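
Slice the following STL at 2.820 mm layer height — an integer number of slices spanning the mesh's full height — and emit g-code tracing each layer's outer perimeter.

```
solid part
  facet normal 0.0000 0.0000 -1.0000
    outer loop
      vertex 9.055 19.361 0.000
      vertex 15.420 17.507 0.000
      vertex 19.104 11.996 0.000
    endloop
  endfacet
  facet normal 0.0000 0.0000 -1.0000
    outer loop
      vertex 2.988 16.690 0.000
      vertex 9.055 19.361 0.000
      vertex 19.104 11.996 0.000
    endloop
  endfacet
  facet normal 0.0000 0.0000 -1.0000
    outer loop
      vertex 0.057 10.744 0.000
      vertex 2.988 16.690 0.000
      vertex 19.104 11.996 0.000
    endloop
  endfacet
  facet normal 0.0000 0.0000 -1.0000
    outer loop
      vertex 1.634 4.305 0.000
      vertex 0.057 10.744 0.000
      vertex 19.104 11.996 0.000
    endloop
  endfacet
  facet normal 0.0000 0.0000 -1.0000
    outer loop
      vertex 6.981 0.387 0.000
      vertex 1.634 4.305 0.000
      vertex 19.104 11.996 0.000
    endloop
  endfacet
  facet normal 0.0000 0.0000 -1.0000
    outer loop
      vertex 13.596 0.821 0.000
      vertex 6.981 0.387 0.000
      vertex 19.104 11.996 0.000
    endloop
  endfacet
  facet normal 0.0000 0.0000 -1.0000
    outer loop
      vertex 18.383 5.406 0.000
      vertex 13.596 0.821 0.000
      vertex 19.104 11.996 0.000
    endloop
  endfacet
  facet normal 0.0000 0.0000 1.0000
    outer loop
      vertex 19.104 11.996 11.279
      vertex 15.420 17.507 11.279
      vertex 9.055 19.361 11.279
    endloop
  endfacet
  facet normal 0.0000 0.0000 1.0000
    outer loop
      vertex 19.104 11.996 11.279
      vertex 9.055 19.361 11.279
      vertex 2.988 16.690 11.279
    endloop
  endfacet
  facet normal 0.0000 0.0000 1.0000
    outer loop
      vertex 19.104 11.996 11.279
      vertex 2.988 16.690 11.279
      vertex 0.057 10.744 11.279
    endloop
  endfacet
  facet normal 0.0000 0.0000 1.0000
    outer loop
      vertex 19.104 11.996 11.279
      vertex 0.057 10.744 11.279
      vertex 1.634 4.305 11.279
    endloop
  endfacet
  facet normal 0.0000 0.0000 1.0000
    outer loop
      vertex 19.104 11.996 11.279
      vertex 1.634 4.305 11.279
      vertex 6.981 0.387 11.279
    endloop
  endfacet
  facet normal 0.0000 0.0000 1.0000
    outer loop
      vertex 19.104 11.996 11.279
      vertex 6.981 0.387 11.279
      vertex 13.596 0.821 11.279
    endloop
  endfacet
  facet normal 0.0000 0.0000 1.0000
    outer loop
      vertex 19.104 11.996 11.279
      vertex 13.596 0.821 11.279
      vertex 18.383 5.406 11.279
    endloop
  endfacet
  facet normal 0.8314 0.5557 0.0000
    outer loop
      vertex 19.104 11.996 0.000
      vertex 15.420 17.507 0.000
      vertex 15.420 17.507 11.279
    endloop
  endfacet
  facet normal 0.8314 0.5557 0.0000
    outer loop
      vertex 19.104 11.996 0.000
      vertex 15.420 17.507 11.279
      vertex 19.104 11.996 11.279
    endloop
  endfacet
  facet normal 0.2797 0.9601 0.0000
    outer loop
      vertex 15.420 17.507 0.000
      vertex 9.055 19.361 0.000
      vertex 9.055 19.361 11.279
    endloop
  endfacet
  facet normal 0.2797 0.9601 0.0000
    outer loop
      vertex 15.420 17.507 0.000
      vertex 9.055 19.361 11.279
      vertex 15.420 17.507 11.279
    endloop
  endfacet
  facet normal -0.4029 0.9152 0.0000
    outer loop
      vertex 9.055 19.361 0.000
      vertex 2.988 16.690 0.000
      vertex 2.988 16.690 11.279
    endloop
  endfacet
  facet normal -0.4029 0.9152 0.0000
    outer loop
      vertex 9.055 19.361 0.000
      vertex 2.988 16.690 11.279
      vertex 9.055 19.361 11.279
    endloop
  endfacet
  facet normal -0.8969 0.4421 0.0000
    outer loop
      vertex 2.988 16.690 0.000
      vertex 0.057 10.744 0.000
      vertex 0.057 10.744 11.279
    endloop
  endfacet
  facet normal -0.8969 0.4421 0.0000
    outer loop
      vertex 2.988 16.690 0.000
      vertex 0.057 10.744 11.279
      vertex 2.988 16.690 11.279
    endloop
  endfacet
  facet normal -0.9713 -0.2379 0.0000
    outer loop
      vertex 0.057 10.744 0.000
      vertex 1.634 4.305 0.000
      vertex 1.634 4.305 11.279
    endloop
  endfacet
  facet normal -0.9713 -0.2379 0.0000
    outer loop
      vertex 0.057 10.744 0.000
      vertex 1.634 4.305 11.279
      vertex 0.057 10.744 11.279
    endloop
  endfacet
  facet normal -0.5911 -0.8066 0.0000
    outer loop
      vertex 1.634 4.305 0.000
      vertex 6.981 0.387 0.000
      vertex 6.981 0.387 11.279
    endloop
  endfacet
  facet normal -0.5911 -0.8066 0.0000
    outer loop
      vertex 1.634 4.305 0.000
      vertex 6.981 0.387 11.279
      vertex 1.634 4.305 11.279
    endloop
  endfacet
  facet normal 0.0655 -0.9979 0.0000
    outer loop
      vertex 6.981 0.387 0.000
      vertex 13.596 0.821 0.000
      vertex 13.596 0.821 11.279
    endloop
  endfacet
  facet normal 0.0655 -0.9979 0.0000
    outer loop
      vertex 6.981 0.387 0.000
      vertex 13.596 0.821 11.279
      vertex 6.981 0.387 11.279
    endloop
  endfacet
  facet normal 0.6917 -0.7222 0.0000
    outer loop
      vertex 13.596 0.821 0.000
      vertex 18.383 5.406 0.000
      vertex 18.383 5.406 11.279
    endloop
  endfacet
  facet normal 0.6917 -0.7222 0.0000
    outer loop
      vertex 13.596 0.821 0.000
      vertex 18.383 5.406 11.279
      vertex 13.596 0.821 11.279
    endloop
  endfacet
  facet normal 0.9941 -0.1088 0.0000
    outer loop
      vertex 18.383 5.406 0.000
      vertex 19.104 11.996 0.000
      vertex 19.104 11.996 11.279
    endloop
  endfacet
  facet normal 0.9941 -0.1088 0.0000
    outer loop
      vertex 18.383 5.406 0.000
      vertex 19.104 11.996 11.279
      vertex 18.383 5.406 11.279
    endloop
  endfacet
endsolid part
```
; perimeter-only toolpath
G21 ; units = mm
G90 ; absolute positioning
G28 ; home
; layer 1
G0 Z2.820
G0 X19.104 Y11.996
G1 X15.420 Y17.507
G1 X9.055 Y19.361
G1 X2.988 Y16.690
G1 X0.057 Y10.744
G1 X1.634 Y4.305
G1 X6.981 Y0.387
G1 X13.596 Y0.821
G1 X18.383 Y5.406
G1 X19.104 Y11.996
; layer 2
G0 Z5.639
G0 X19.104 Y11.996
G1 X15.420 Y17.507
G1 X9.055 Y19.361
G1 X2.988 Y16.690
G1 X0.057 Y10.744
G1 X1.634 Y4.305
G1 X6.981 Y0.387
G1 X13.596 Y0.821
G1 X18.383 Y5.406
G1 X19.104 Y11.996
; layer 3
G0 Z8.459
G0 X19.104 Y11.996
G1 X15.420 Y17.507
G1 X9.055 Y19.361
G1 X2.988 Y16.690
G1 X0.057 Y10.744
G1 X1.634 Y4.305
G1 X6.981 Y0.387
G1 X13.596 Y0.821
G1 X18.383 Y5.406
G1 X19.104 Y11.996
; layer 4
G0 Z11.279
G0 X19.104 Y11.996
G1 X15.420 Y17.507
G1 X9.055 Y19.361
G1 X2.988 Y16.690
G1 X0.057 Y10.744
G1 X1.634 Y4.305
G1 X6.981 Y0.387
G1 X13.596 Y0.821
G1 X18.383 Y5.406
G1 X19.104 Y11.996
M2 ; end

The solid is a regular 9-sided prism (a cylinder approximated with 9 flat sides), circumscribed radius ≈ 9.69 mm, height ≈ 11.3 mm. Slicing at Δz = 2.820 mm — 4 equal slices spanning the solid's height, so layer i sits at z = i·h/4 — gives 4 non-empty perimeters. Each is a 9-segment closed polygon; G0 lifts to the layer z and rapids to the start vertex, then G1 traces the edges.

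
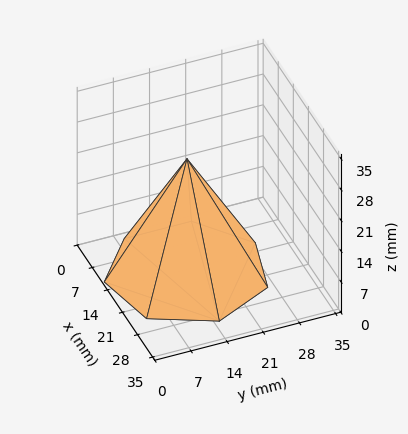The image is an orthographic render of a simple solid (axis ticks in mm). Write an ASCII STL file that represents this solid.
Reading the render: the shape is a regular 7-sided pyramid, base circumscribed radius ≈ 15 mm, apex at z ≈ 26 mm (dimensions read to the nearest mm from the axis ticks). For the STL, each face is triangulated and given an outward normal.

solid part
  facet normal 0.0000 0.0000 -1.0000
    outer loop
      vertex 11.662 29.624 0.000
      vertex 24.352 26.727 0.000
      vertex 30.000 15.000 0.000
    endloop
  endfacet
  facet normal 0.0000 0.0000 -1.0000
    outer loop
      vertex 1.485 21.508 0.000
      vertex 11.662 29.624 0.000
      vertex 30.000 15.000 0.000
    endloop
  endfacet
  facet normal 0.0000 0.0000 -1.0000
    outer loop
      vertex 1.485 8.492 0.000
      vertex 1.485 21.508 0.000
      vertex 30.000 15.000 0.000
    endloop
  endfacet
  facet normal 0.0000 0.0000 -1.0000
    outer loop
      vertex 11.662 0.376 0.000
      vertex 1.485 8.492 0.000
      vertex 30.000 15.000 0.000
    endloop
  endfacet
  facet normal 0.0000 0.0000 -1.0000
    outer loop
      vertex 24.352 3.273 0.000
      vertex 11.662 0.376 0.000
      vertex 30.000 15.000 0.000
    endloop
  endfacet
  facet normal 0.7994 0.3850 0.4612
    outer loop
      vertex 30.000 15.000 0.000
      vertex 24.352 26.727 0.000
      vertex 15.000 15.000 26.000
    endloop
  endfacet
  facet normal 0.1975 0.8650 0.4612
    outer loop
      vertex 24.352 26.727 0.000
      vertex 11.662 29.624 0.000
      vertex 15.000 15.000 26.000
    endloop
  endfacet
  facet normal -0.5532 0.6937 0.4612
    outer loop
      vertex 11.662 29.624 0.000
      vertex 1.485 21.508 0.000
      vertex 15.000 15.000 26.000
    endloop
  endfacet
  facet normal -0.8873 0.0000 0.4612
    outer loop
      vertex 1.485 21.508 0.000
      vertex 1.485 8.492 0.000
      vertex 15.000 15.000 26.000
    endloop
  endfacet
  facet normal -0.5532 -0.6937 0.4612
    outer loop
      vertex 1.485 8.492 0.000
      vertex 11.662 0.376 0.000
      vertex 15.000 15.000 26.000
    endloop
  endfacet
  facet normal 0.1975 -0.8650 0.4612
    outer loop
      vertex 11.662 0.376 0.000
      vertex 24.352 3.273 0.000
      vertex 15.000 15.000 26.000
    endloop
  endfacet
  facet normal 0.7994 -0.3850 0.4612
    outer loop
      vertex 24.352 3.273 0.000
      vertex 30.000 15.000 0.000
      vertex 15.000 15.000 26.000
    endloop
  endfacet
endsolid part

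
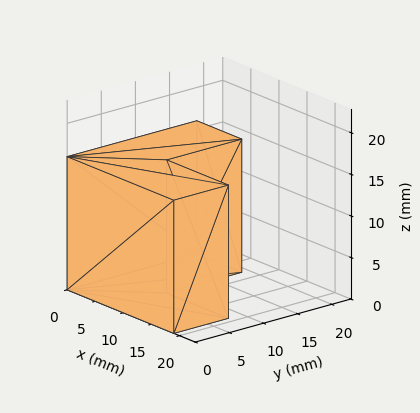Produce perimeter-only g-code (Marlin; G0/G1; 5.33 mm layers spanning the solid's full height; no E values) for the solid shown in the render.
Reading the render: the shape is an L-shaped prism: outer 19 × 19 mm, arm thicknesses ≈ 8 mm (horizontal) and 8 mm (vertical), extruded 16 mm in z (dimensions read to the nearest mm from the axis ticks). For the g-code, the solid's height is divided into equal slices at the stated Δz and each level perimeter traced with G1 moves after a G0 lift.

; perimeter-only toolpath
G21 ; units = mm
G90 ; absolute positioning
G28 ; home
; layer 1
G0 Z5.33
G0 X0.00 Y0.00
G1 X19.00 Y0.00
G1 X19.00 Y8.00
G1 X8.00 Y8.00
G1 X8.00 Y19.00
G1 X0.00 Y19.00
G1 X0.00 Y0.00
; layer 2
G0 Z10.67
G0 X0.00 Y0.00
G1 X19.00 Y0.00
G1 X19.00 Y8.00
G1 X8.00 Y8.00
G1 X8.00 Y19.00
G1 X0.00 Y19.00
G1 X0.00 Y0.00
; layer 3
G0 Z16.00
G0 X0.00 Y0.00
G1 X19.00 Y0.00
G1 X19.00 Y8.00
G1 X8.00 Y8.00
G1 X8.00 Y19.00
G1 X0.00 Y19.00
G1 X0.00 Y0.00
M2 ; end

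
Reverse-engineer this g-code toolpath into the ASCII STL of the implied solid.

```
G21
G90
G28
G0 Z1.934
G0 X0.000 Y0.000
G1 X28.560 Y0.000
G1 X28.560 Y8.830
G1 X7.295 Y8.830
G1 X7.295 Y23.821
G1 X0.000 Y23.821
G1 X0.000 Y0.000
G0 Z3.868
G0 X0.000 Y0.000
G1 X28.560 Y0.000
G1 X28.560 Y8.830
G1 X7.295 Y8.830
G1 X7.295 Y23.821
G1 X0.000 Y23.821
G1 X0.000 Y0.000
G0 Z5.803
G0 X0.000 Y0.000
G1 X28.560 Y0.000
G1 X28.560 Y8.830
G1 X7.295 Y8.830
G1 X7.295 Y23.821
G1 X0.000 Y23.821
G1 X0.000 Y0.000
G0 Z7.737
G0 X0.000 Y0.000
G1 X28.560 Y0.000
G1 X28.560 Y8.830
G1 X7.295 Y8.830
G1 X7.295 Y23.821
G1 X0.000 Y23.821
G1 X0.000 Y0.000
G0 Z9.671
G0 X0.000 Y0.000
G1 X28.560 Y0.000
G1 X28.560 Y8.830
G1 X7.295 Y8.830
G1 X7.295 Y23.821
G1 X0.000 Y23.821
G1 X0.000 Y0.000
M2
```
solid part
  facet normal 0.0000 0.0000 -1.0000
    outer loop
      vertex 28.560 8.830 0.000
      vertex 28.560 0.000 0.000
      vertex 0.000 0.000 0.000
    endloop
  endfacet
  facet normal 0.0000 0.0000 -1.0000
    outer loop
      vertex 7.295 8.830 0.000
      vertex 28.560 8.830 0.000
      vertex 0.000 0.000 0.000
    endloop
  endfacet
  facet normal 0.0000 0.0000 -1.0000
    outer loop
      vertex 7.295 23.821 0.000
      vertex 7.295 8.830 0.000
      vertex 0.000 0.000 0.000
    endloop
  endfacet
  facet normal 0.0000 0.0000 -1.0000
    outer loop
      vertex 0.000 23.821 0.000
      vertex 7.295 23.821 0.000
      vertex 0.000 0.000 0.000
    endloop
  endfacet
  facet normal 0.0000 0.0000 1.0000
    outer loop
      vertex 0.000 0.000 9.671
      vertex 28.560 0.000 9.671
      vertex 28.560 8.830 9.671
    endloop
  endfacet
  facet normal 0.0000 0.0000 1.0000
    outer loop
      vertex 0.000 0.000 9.671
      vertex 28.560 8.830 9.671
      vertex 7.295 8.830 9.671
    endloop
  endfacet
  facet normal 0.0000 0.0000 1.0000
    outer loop
      vertex 0.000 0.000 9.671
      vertex 7.295 8.830 9.671
      vertex 7.295 23.821 9.671
    endloop
  endfacet
  facet normal 0.0000 0.0000 1.0000
    outer loop
      vertex 0.000 0.000 9.671
      vertex 7.295 23.821 9.671
      vertex 0.000 23.821 9.671
    endloop
  endfacet
  facet normal 0.0000 -1.0000 0.0000
    outer loop
      vertex 0.000 0.000 0.000
      vertex 28.560 0.000 0.000
      vertex 28.560 0.000 9.671
    endloop
  endfacet
  facet normal 0.0000 -1.0000 0.0000
    outer loop
      vertex 0.000 0.000 0.000
      vertex 28.560 0.000 9.671
      vertex 0.000 0.000 9.671
    endloop
  endfacet
  facet normal 1.0000 0.0000 0.0000
    outer loop
      vertex 28.560 0.000 0.000
      vertex 28.560 8.830 0.000
      vertex 28.560 8.830 9.671
    endloop
  endfacet
  facet normal 1.0000 0.0000 0.0000
    outer loop
      vertex 28.560 0.000 0.000
      vertex 28.560 8.830 9.671
      vertex 28.560 0.000 9.671
    endloop
  endfacet
  facet normal 0.0000 1.0000 0.0000
    outer loop
      vertex 28.560 8.830 0.000
      vertex 7.295 8.830 0.000
      vertex 7.295 8.830 9.671
    endloop
  endfacet
  facet normal 0.0000 1.0000 0.0000
    outer loop
      vertex 28.560 8.830 0.000
      vertex 7.295 8.830 9.671
      vertex 28.560 8.830 9.671
    endloop
  endfacet
  facet normal 1.0000 0.0000 0.0000
    outer loop
      vertex 7.295 8.830 0.000
      vertex 7.295 23.821 0.000
      vertex 7.295 23.821 9.671
    endloop
  endfacet
  facet normal 1.0000 0.0000 0.0000
    outer loop
      vertex 7.295 8.830 0.000
      vertex 7.295 23.821 9.671
      vertex 7.295 8.830 9.671
    endloop
  endfacet
  facet normal 0.0000 1.0000 0.0000
    outer loop
      vertex 7.295 23.821 0.000
      vertex 0.000 23.821 0.000
      vertex 0.000 23.821 9.671
    endloop
  endfacet
  facet normal 0.0000 1.0000 0.0000
    outer loop
      vertex 7.295 23.821 0.000
      vertex 0.000 23.821 9.671
      vertex 7.295 23.821 9.671
    endloop
  endfacet
  facet normal -1.0000 0.0000 0.0000
    outer loop
      vertex 0.000 23.821 0.000
      vertex 0.000 0.000 0.000
      vertex 0.000 0.000 9.671
    endloop
  endfacet
  facet normal -1.0000 0.0000 0.0000
    outer loop
      vertex 0.000 23.821 0.000
      vertex 0.000 0.000 9.671
      vertex 0.000 23.821 9.671
    endloop
  endfacet
endsolid part

The G0 Z moves step by Δz≈1.934 mm. Every layer's G1 loop is the same polygon, so the solid is a straight extrusion of it from z=0 to z≈9.67. Closing with flat bottom and top caps and triangulating gives 20 facets — an L-shaped prism: outer 28.6 × 23.8 mm, arm thicknesses ≈ 8.83 mm (horizontal) and 7.29 mm (vertical), extruded 9.67 mm in z.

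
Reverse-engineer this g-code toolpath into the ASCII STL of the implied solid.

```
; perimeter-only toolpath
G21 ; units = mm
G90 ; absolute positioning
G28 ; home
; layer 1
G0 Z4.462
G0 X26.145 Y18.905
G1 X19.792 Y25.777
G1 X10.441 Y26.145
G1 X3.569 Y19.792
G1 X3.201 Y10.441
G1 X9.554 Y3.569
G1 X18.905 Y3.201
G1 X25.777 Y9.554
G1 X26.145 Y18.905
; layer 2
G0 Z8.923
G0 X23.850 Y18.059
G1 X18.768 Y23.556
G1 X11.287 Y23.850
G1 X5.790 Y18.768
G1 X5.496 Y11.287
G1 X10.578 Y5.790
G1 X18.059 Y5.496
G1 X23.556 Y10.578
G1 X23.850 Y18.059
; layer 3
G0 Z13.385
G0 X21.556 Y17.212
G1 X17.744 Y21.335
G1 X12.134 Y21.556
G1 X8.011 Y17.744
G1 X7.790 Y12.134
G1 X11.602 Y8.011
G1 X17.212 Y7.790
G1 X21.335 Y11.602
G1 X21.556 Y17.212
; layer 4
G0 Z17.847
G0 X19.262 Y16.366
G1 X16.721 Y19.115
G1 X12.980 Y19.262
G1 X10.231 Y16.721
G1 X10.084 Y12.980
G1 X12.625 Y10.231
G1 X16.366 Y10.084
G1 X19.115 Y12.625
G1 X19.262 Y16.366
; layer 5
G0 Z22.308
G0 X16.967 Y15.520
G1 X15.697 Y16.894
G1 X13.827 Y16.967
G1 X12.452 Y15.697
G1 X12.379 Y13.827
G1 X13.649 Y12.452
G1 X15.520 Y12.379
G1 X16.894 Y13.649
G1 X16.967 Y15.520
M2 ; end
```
solid part
  facet normal 0.0000 0.0000 -1.0000
    outer loop
      vertex 9.594 28.439 0.000
      vertex 20.816 27.998 0.000
      vertex 28.439 19.752 0.000
    endloop
  endfacet
  facet normal 0.0000 0.0000 -1.0000
    outer loop
      vertex 1.348 20.816 0.000
      vertex 9.594 28.439 0.000
      vertex 28.439 19.752 0.000
    endloop
  endfacet
  facet normal 0.0000 0.0000 -1.0000
    outer loop
      vertex 0.907 9.594 0.000
      vertex 1.348 20.816 0.000
      vertex 28.439 19.752 0.000
    endloop
  endfacet
  facet normal 0.0000 0.0000 -1.0000
    outer loop
      vertex 8.530 1.348 0.000
      vertex 0.907 9.594 0.000
      vertex 28.439 19.752 0.000
    endloop
  endfacet
  facet normal 0.0000 0.0000 -1.0000
    outer loop
      vertex 19.752 0.907 0.000
      vertex 8.530 1.348 0.000
      vertex 28.439 19.752 0.000
    endloop
  endfacet
  facet normal 0.0000 0.0000 -1.0000
    outer loop
      vertex 27.998 8.530 0.000
      vertex 19.752 0.907 0.000
      vertex 28.439 19.752 0.000
    endloop
  endfacet
  facet normal 0.6551 0.6056 0.4518
    outer loop
      vertex 28.439 19.752 0.000
      vertex 20.816 27.998 0.000
      vertex 14.673 14.673 26.770
    endloop
  endfacet
  facet normal 0.0350 0.8914 0.4518
    outer loop
      vertex 20.816 27.998 0.000
      vertex 9.594 28.439 0.000
      vertex 14.673 14.673 26.770
    endloop
  endfacet
  facet normal -0.6056 0.6551 0.4518
    outer loop
      vertex 9.594 28.439 0.000
      vertex 1.348 20.816 0.000
      vertex 14.673 14.673 26.770
    endloop
  endfacet
  facet normal -0.8914 0.0350 0.4518
    outer loop
      vertex 1.348 20.816 0.000
      vertex 0.907 9.594 0.000
      vertex 14.673 14.673 26.770
    endloop
  endfacet
  facet normal -0.6551 -0.6056 0.4518
    outer loop
      vertex 0.907 9.594 0.000
      vertex 8.530 1.348 0.000
      vertex 14.673 14.673 26.770
    endloop
  endfacet
  facet normal -0.0350 -0.8914 0.4518
    outer loop
      vertex 8.530 1.348 0.000
      vertex 19.752 0.907 0.000
      vertex 14.673 14.673 26.770
    endloop
  endfacet
  facet normal 0.6056 -0.6551 0.4518
    outer loop
      vertex 19.752 0.907 0.000
      vertex 27.998 8.530 0.000
      vertex 14.673 14.673 26.770
    endloop
  endfacet
  facet normal 0.8914 -0.0350 0.4518
    outer loop
      vertex 27.998 8.530 0.000
      vertex 28.439 19.752 0.000
      vertex 14.673 14.673 26.770
    endloop
  endfacet
endsolid part

The G0 Z moves step by Δz≈4.462 mm. The G1 loops shrink linearly with z, so the solid tapers from its base footprint up to z≈26.8. Closing with a flat bottom cap and the tapered top and triangulating gives 14 facets — a regular 8-sided pyramid, base circumscribed radius ≈ 14.7 mm, apex at z ≈ 26.8 mm.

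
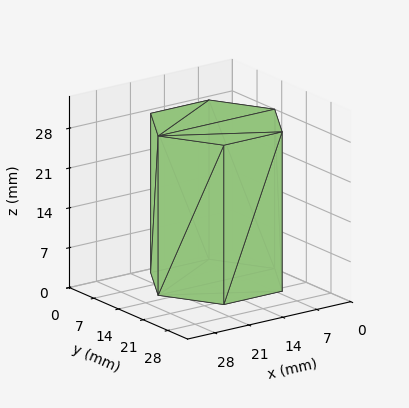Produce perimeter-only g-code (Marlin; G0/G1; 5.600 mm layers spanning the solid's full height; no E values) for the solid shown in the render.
Reading the render: the shape is a regular 6-sided prism (a cylinder approximated with 6 flat sides), circumscribed radius ≈ 12 mm, height ≈ 28 mm (dimensions read to the nearest mm from the axis ticks). For the g-code, the solid's height is divided into equal slices at the stated Δz and each level perimeter traced with G1 moves after a G0 lift.

; perimeter-only toolpath
G21 ; units = mm
G90 ; absolute positioning
G28 ; home
; layer 1
G0 Z5.600
G0 X24.000 Y12.000
G1 X18.000 Y22.392
G1 X6.000 Y22.392
G1 X0.000 Y12.000
G1 X6.000 Y1.608
G1 X18.000 Y1.608
G1 X24.000 Y12.000
; layer 2
G0 Z11.200
G0 X24.000 Y12.000
G1 X18.000 Y22.392
G1 X6.000 Y22.392
G1 X0.000 Y12.000
G1 X6.000 Y1.608
G1 X18.000 Y1.608
G1 X24.000 Y12.000
; layer 3
G0 Z16.800
G0 X24.000 Y12.000
G1 X18.000 Y22.392
G1 X6.000 Y22.392
G1 X0.000 Y12.000
G1 X6.000 Y1.608
G1 X18.000 Y1.608
G1 X24.000 Y12.000
; layer 4
G0 Z22.400
G0 X24.000 Y12.000
G1 X18.000 Y22.392
G1 X6.000 Y22.392
G1 X0.000 Y12.000
G1 X6.000 Y1.608
G1 X18.000 Y1.608
G1 X24.000 Y12.000
; layer 5
G0 Z28.000
G0 X24.000 Y12.000
G1 X18.000 Y22.392
G1 X6.000 Y22.392
G1 X0.000 Y12.000
G1 X6.000 Y1.608
G1 X18.000 Y1.608
G1 X24.000 Y12.000
M2 ; end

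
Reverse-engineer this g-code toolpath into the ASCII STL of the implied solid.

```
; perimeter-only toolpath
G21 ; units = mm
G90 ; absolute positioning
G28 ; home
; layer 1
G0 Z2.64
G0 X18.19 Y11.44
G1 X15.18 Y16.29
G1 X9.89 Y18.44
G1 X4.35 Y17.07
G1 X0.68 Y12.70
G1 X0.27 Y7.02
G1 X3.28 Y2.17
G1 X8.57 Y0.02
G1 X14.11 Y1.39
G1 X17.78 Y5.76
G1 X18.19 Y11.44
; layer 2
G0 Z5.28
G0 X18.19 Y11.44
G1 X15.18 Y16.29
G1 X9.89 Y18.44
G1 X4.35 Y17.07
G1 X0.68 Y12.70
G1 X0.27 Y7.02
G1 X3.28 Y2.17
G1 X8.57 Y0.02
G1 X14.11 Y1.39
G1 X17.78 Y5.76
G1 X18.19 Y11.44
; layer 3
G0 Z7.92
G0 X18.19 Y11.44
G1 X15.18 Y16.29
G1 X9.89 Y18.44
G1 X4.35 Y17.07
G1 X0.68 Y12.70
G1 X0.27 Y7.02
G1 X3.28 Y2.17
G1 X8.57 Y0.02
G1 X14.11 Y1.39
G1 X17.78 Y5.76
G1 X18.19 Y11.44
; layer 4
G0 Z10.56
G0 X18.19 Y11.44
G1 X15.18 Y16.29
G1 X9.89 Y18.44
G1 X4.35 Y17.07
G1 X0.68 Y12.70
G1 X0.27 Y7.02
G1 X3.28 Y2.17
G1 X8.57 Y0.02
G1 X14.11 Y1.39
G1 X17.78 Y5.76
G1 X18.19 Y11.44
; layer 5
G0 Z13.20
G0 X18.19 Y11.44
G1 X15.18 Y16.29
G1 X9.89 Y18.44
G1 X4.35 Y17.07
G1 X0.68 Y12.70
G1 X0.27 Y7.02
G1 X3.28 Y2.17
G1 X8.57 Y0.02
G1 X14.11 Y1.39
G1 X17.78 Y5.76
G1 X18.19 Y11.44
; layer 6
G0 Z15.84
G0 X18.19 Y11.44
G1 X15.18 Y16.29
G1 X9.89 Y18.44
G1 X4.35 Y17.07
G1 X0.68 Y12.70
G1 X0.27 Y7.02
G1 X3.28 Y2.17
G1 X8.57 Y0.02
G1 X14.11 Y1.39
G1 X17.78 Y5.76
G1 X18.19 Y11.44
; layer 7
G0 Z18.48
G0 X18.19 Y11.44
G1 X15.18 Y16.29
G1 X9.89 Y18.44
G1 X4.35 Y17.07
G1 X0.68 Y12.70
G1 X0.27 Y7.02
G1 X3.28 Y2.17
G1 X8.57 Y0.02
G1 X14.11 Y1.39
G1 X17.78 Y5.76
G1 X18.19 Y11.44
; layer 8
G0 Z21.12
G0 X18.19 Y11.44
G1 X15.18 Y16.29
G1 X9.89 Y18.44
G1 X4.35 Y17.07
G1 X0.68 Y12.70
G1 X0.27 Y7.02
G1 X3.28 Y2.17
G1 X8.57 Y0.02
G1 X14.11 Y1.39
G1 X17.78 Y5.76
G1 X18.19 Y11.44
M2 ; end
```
solid part
  facet normal 0.0000 0.0000 -1.0000
    outer loop
      vertex 9.89 18.44 0.00
      vertex 15.18 16.29 0.00
      vertex 18.19 11.44 0.00
    endloop
  endfacet
  facet normal 0.0000 0.0000 -1.0000
    outer loop
      vertex 4.35 17.07 0.00
      vertex 9.89 18.44 0.00
      vertex 18.19 11.44 0.00
    endloop
  endfacet
  facet normal 0.0000 0.0000 -1.0000
    outer loop
      vertex 0.68 12.70 0.00
      vertex 4.35 17.07 0.00
      vertex 18.19 11.44 0.00
    endloop
  endfacet
  facet normal 0.0000 0.0000 -1.0000
    outer loop
      vertex 0.27 7.02 0.00
      vertex 0.68 12.70 0.00
      vertex 18.19 11.44 0.00
    endloop
  endfacet
  facet normal 0.0000 0.0000 -1.0000
    outer loop
      vertex 3.28 2.17 0.00
      vertex 0.27 7.02 0.00
      vertex 18.19 11.44 0.00
    endloop
  endfacet
  facet normal 0.0000 0.0000 -1.0000
    outer loop
      vertex 8.57 0.02 0.00
      vertex 3.28 2.17 0.00
      vertex 18.19 11.44 0.00
    endloop
  endfacet
  facet normal 0.0000 0.0000 -1.0000
    outer loop
      vertex 14.11 1.39 0.00
      vertex 8.57 0.02 0.00
      vertex 18.19 11.44 0.00
    endloop
  endfacet
  facet normal 0.0000 0.0000 -1.0000
    outer loop
      vertex 17.78 5.76 0.00
      vertex 14.11 1.39 0.00
      vertex 18.19 11.44 0.00
    endloop
  endfacet
  facet normal 0.0000 0.0000 1.0000
    outer loop
      vertex 18.19 11.44 21.12
      vertex 15.18 16.29 21.12
      vertex 9.89 18.44 21.12
    endloop
  endfacet
  facet normal 0.0000 0.0000 1.0000
    outer loop
      vertex 18.19 11.44 21.12
      vertex 9.89 18.44 21.12
      vertex 4.35 17.07 21.12
    endloop
  endfacet
  facet normal 0.0000 0.0000 1.0000
    outer loop
      vertex 18.19 11.44 21.12
      vertex 4.35 17.07 21.12
      vertex 0.68 12.70 21.12
    endloop
  endfacet
  facet normal 0.0000 0.0000 1.0000
    outer loop
      vertex 18.19 11.44 21.12
      vertex 0.68 12.70 21.12
      vertex 0.27 7.02 21.12
    endloop
  endfacet
  facet normal 0.0000 0.0000 1.0000
    outer loop
      vertex 18.19 11.44 21.12
      vertex 0.27 7.02 21.12
      vertex 3.28 2.17 21.12
    endloop
  endfacet
  facet normal 0.0000 0.0000 1.0000
    outer loop
      vertex 18.19 11.44 21.12
      vertex 3.28 2.17 21.12
      vertex 8.57 0.02 21.12
    endloop
  endfacet
  facet normal 0.0000 0.0000 1.0000
    outer loop
      vertex 18.19 11.44 21.12
      vertex 8.57 0.02 21.12
      vertex 14.11 1.39 21.12
    endloop
  endfacet
  facet normal 0.0000 0.0000 1.0000
    outer loop
      vertex 18.19 11.44 21.12
      vertex 14.11 1.39 21.12
      vertex 17.78 5.76 21.12
    endloop
  endfacet
  facet normal 0.8497 0.5273 0.0000
    outer loop
      vertex 18.19 11.44 0.00
      vertex 15.18 16.29 0.00
      vertex 15.18 16.29 21.12
    endloop
  endfacet
  facet normal 0.8497 0.5273 0.0000
    outer loop
      vertex 18.19 11.44 0.00
      vertex 15.18 16.29 21.12
      vertex 18.19 11.44 21.12
    endloop
  endfacet
  facet normal 0.3765 0.9264 0.0000
    outer loop
      vertex 15.18 16.29 0.00
      vertex 9.89 18.44 0.00
      vertex 9.89 18.44 21.12
    endloop
  endfacet
  facet normal 0.3765 0.9264 0.0000
    outer loop
      vertex 15.18 16.29 0.00
      vertex 9.89 18.44 21.12
      vertex 15.18 16.29 21.12
    endloop
  endfacet
  facet normal -0.2401 0.9708 0.0000
    outer loop
      vertex 9.89 18.44 0.00
      vertex 4.35 17.07 0.00
      vertex 4.35 17.07 21.12
    endloop
  endfacet
  facet normal -0.2401 0.9708 0.0000
    outer loop
      vertex 9.89 18.44 0.00
      vertex 4.35 17.07 21.12
      vertex 9.89 18.44 21.12
    endloop
  endfacet
  facet normal -0.7658 0.6431 0.0000
    outer loop
      vertex 4.35 17.07 0.00
      vertex 0.68 12.70 0.00
      vertex 0.68 12.70 21.12
    endloop
  endfacet
  facet normal -0.7658 0.6431 0.0000
    outer loop
      vertex 4.35 17.07 0.00
      vertex 0.68 12.70 21.12
      vertex 4.35 17.07 21.12
    endloop
  endfacet
  facet normal -0.9974 0.0720 0.0000
    outer loop
      vertex 0.68 12.70 0.00
      vertex 0.27 7.02 0.00
      vertex 0.27 7.02 21.12
    endloop
  endfacet
  facet normal -0.9974 0.0720 0.0000
    outer loop
      vertex 0.68 12.70 0.00
      vertex 0.27 7.02 21.12
      vertex 0.68 12.70 21.12
    endloop
  endfacet
  facet normal -0.8497 -0.5273 0.0000
    outer loop
      vertex 0.27 7.02 0.00
      vertex 3.28 2.17 0.00
      vertex 3.28 2.17 21.12
    endloop
  endfacet
  facet normal -0.8497 -0.5273 0.0000
    outer loop
      vertex 0.27 7.02 0.00
      vertex 3.28 2.17 21.12
      vertex 0.27 7.02 21.12
    endloop
  endfacet
  facet normal -0.3765 -0.9264 0.0000
    outer loop
      vertex 3.28 2.17 0.00
      vertex 8.57 0.02 0.00
      vertex 8.57 0.02 21.12
    endloop
  endfacet
  facet normal -0.3765 -0.9264 0.0000
    outer loop
      vertex 3.28 2.17 0.00
      vertex 8.57 0.02 21.12
      vertex 3.28 2.17 21.12
    endloop
  endfacet
  facet normal 0.2401 -0.9708 0.0000
    outer loop
      vertex 8.57 0.02 0.00
      vertex 14.11 1.39 0.00
      vertex 14.11 1.39 21.12
    endloop
  endfacet
  facet normal 0.2401 -0.9708 0.0000
    outer loop
      vertex 8.57 0.02 0.00
      vertex 14.11 1.39 21.12
      vertex 8.57 0.02 21.12
    endloop
  endfacet
  facet normal 0.7658 -0.6431 0.0000
    outer loop
      vertex 14.11 1.39 0.00
      vertex 17.78 5.76 0.00
      vertex 17.78 5.76 21.12
    endloop
  endfacet
  facet normal 0.7658 -0.6431 0.0000
    outer loop
      vertex 14.11 1.39 0.00
      vertex 17.78 5.76 21.12
      vertex 14.11 1.39 21.12
    endloop
  endfacet
  facet normal 0.9974 -0.0720 0.0000
    outer loop
      vertex 17.78 5.76 0.00
      vertex 18.19 11.44 0.00
      vertex 18.19 11.44 21.12
    endloop
  endfacet
  facet normal 0.9974 -0.0720 0.0000
    outer loop
      vertex 17.78 5.76 0.00
      vertex 18.19 11.44 21.12
      vertex 17.78 5.76 21.12
    endloop
  endfacet
endsolid part

The G0 Z moves step by Δz≈2.64 mm. Every layer's G1 loop is the same polygon, so the solid is a straight extrusion of it from z=0 to z≈21.1. Closing with flat bottom and top caps and triangulating gives 36 facets — a regular 10-sided prism (a cylinder approximated with 10 flat sides), circumscribed radius ≈ 9.23 mm, height ≈ 21.1 mm.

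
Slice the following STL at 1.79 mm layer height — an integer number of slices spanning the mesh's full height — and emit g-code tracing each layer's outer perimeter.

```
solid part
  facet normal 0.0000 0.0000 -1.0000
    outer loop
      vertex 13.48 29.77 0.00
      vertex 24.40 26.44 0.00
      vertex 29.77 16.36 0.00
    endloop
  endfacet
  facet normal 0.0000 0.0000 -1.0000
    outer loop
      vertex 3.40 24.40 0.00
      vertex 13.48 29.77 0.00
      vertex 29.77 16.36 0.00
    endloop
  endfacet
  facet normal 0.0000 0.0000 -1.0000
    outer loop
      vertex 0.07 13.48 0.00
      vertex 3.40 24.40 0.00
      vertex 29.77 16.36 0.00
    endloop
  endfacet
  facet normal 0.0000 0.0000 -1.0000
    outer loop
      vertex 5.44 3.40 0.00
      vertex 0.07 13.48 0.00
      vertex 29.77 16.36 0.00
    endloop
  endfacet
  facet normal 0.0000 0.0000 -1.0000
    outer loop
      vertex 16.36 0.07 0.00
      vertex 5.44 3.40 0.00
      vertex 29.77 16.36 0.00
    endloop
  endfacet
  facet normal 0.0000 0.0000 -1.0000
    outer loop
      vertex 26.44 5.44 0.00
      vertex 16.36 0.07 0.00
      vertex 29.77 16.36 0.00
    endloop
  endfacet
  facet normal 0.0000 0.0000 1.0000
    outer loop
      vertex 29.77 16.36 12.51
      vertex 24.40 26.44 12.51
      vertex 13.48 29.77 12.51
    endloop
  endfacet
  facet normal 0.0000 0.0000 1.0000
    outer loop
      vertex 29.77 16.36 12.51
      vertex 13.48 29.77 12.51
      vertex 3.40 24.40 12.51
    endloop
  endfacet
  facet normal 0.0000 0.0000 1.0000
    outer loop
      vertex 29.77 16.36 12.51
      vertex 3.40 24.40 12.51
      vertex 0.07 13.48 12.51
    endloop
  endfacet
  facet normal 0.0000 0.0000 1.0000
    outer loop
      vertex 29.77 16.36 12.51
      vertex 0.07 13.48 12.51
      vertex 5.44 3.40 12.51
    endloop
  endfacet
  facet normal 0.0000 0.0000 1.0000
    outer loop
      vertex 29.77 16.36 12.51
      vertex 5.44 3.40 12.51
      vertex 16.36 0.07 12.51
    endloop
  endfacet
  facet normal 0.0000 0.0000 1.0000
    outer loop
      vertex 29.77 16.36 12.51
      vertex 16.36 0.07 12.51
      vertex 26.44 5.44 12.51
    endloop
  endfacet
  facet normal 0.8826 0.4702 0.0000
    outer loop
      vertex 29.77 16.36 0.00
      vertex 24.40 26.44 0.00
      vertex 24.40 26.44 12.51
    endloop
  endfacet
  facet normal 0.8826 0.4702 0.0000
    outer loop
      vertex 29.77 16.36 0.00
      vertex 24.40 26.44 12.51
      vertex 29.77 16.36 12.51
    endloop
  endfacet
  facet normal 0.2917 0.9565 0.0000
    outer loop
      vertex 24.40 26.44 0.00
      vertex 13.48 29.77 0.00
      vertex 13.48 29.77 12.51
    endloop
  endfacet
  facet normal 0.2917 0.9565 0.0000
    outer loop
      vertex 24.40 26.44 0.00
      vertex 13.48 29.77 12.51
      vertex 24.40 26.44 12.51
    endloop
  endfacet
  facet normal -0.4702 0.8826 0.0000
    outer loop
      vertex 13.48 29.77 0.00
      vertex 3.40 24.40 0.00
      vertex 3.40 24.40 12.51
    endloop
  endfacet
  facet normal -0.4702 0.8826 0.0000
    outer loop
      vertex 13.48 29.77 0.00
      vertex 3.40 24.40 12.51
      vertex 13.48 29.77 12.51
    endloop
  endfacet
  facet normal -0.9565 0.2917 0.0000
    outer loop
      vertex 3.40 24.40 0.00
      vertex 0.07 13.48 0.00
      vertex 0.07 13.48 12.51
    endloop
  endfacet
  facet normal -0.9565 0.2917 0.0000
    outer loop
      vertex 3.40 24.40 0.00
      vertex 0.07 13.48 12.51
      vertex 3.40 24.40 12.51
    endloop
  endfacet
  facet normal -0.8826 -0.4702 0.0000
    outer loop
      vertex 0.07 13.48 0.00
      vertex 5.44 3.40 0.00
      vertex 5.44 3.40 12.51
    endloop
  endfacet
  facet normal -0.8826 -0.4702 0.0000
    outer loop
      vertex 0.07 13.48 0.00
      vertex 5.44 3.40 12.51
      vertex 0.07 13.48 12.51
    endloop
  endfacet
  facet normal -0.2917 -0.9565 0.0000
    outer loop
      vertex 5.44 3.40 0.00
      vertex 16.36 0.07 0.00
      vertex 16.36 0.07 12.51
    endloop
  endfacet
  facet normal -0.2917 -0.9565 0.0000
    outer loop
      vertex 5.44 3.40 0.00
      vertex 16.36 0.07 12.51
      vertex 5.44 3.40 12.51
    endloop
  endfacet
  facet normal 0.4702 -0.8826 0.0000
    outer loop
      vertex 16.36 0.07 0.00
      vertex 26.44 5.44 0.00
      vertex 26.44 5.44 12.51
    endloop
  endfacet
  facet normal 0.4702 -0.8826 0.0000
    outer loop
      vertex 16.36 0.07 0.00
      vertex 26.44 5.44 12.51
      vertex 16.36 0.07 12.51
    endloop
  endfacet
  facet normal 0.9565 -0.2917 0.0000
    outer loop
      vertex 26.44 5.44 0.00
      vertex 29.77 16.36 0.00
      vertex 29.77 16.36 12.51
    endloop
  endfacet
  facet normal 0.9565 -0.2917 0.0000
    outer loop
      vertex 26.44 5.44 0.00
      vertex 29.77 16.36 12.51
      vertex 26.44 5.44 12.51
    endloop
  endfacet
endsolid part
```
; perimeter-only toolpath
G21 ; units = mm
G90 ; absolute positioning
G28 ; home
; layer 1
G0 Z1.79
G0 X29.77 Y16.36
G1 X24.40 Y26.44
G1 X13.48 Y29.77
G1 X3.40 Y24.40
G1 X0.07 Y13.48
G1 X5.44 Y3.40
G1 X16.36 Y0.07
G1 X26.44 Y5.44
G1 X29.77 Y16.36
; layer 2
G0 Z3.57
G0 X29.77 Y16.36
G1 X24.40 Y26.44
G1 X13.48 Y29.77
G1 X3.40 Y24.40
G1 X0.07 Y13.48
G1 X5.44 Y3.40
G1 X16.36 Y0.07
G1 X26.44 Y5.44
G1 X29.77 Y16.36
; layer 3
G0 Z5.36
G0 X29.77 Y16.36
G1 X24.40 Y26.44
G1 X13.48 Y29.77
G1 X3.40 Y24.40
G1 X0.07 Y13.48
G1 X5.44 Y3.40
G1 X16.36 Y0.07
G1 X26.44 Y5.44
G1 X29.77 Y16.36
; layer 4
G0 Z7.15
G0 X29.77 Y16.36
G1 X24.40 Y26.44
G1 X13.48 Y29.77
G1 X3.40 Y24.40
G1 X0.07 Y13.48
G1 X5.44 Y3.40
G1 X16.36 Y0.07
G1 X26.44 Y5.44
G1 X29.77 Y16.36
; layer 5
G0 Z8.94
G0 X29.77 Y16.36
G1 X24.40 Y26.44
G1 X13.48 Y29.77
G1 X3.40 Y24.40
G1 X0.07 Y13.48
G1 X5.44 Y3.40
G1 X16.36 Y0.07
G1 X26.44 Y5.44
G1 X29.77 Y16.36
; layer 6
G0 Z10.72
G0 X29.77 Y16.36
G1 X24.40 Y26.44
G1 X13.48 Y29.77
G1 X3.40 Y24.40
G1 X0.07 Y13.48
G1 X5.44 Y3.40
G1 X16.36 Y0.07
G1 X26.44 Y5.44
G1 X29.77 Y16.36
; layer 7
G0 Z12.51
G0 X29.77 Y16.36
G1 X24.40 Y26.44
G1 X13.48 Y29.77
G1 X3.40 Y24.40
G1 X0.07 Y13.48
G1 X5.44 Y3.40
G1 X16.36 Y0.07
G1 X26.44 Y5.44
G1 X29.77 Y16.36
M2 ; end

The solid is a regular 8-sided prism (a cylinder approximated with 8 flat sides), circumscribed radius ≈ 14.9 mm, height ≈ 12.5 mm. Slicing at Δz = 1.79 mm — 7 equal slices spanning the solid's height, so layer i sits at z = i·h/7 — gives 7 non-empty perimeters. Each is a 8-segment closed polygon; G0 lifts to the layer z and rapids to the start vertex, then G1 traces the edges.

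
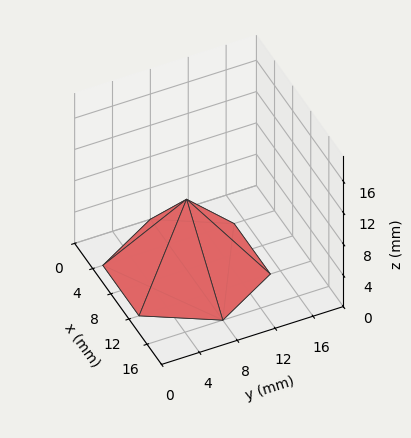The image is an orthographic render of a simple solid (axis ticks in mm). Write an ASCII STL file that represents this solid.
Reading the render: the shape is a regular 6-sided pyramid, base circumscribed radius ≈ 8 mm, apex at z ≈ 9 mm (dimensions read to the nearest mm from the axis ticks). For the STL, each face is triangulated and given an outward normal.

solid part
  facet normal 0.0000 0.0000 -1.0000
    outer loop
      vertex 4.00 14.93 0.00
      vertex 12.00 14.93 0.00
      vertex 16.00 8.00 0.00
    endloop
  endfacet
  facet normal 0.0000 0.0000 -1.0000
    outer loop
      vertex 0.00 8.00 0.00
      vertex 4.00 14.93 0.00
      vertex 16.00 8.00 0.00
    endloop
  endfacet
  facet normal 0.0000 0.0000 -1.0000
    outer loop
      vertex 4.00 1.07 0.00
      vertex 0.00 8.00 0.00
      vertex 16.00 8.00 0.00
    endloop
  endfacet
  facet normal 0.0000 0.0000 -1.0000
    outer loop
      vertex 12.00 1.07 0.00
      vertex 4.00 1.07 0.00
      vertex 16.00 8.00 0.00
    endloop
  endfacet
  facet normal 0.6863 0.3961 0.6100
    outer loop
      vertex 16.00 8.00 0.00
      vertex 12.00 14.93 0.00
      vertex 8.00 8.00 9.00
    endloop
  endfacet
  facet normal 0.0000 0.7923 0.6101
    outer loop
      vertex 12.00 14.93 0.00
      vertex 4.00 14.93 0.00
      vertex 8.00 8.00 9.00
    endloop
  endfacet
  facet normal -0.6863 0.3961 0.6100
    outer loop
      vertex 4.00 14.93 0.00
      vertex 0.00 8.00 0.00
      vertex 8.00 8.00 9.00
    endloop
  endfacet
  facet normal -0.6863 -0.3961 0.6100
    outer loop
      vertex 0.00 8.00 0.00
      vertex 4.00 1.07 0.00
      vertex 8.00 8.00 9.00
    endloop
  endfacet
  facet normal 0.0000 -0.7923 0.6101
    outer loop
      vertex 4.00 1.07 0.00
      vertex 12.00 1.07 0.00
      vertex 8.00 8.00 9.00
    endloop
  endfacet
  facet normal 0.6863 -0.3961 0.6100
    outer loop
      vertex 12.00 1.07 0.00
      vertex 16.00 8.00 0.00
      vertex 8.00 8.00 9.00
    endloop
  endfacet
endsolid part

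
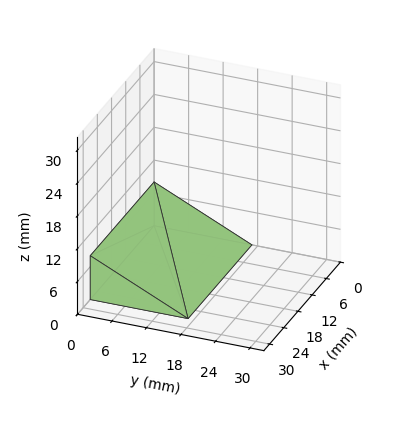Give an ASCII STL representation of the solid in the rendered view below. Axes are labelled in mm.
Reading the render: the shape is a wedge (ramp): 27 × 17 mm base, rising to 8 mm along the y=0 edge and sloping linearly to z=0 at y=17 (dimensions read to the nearest mm from the axis ticks). For the STL, each face is triangulated and given an outward normal.

solid part
  facet normal 0.0000 0.0000 -1.0000
    outer loop
      vertex 27.0 17.0 0.0
      vertex 27.0 0.0 0.0
      vertex 0.0 0.0 0.0
    endloop
  endfacet
  facet normal 0.0000 0.0000 -1.0000
    outer loop
      vertex 0.0 17.0 0.0
      vertex 27.0 17.0 0.0
      vertex 0.0 0.0 0.0
    endloop
  endfacet
  facet normal 0.0000 -1.0000 0.0000
    outer loop
      vertex 0.0 0.0 0.0
      vertex 27.0 0.0 0.0
      vertex 27.0 0.0 8.0
    endloop
  endfacet
  facet normal 0.0000 -1.0000 0.0000
    outer loop
      vertex 0.0 0.0 0.0
      vertex 27.0 0.0 8.0
      vertex 0.0 0.0 8.0
    endloop
  endfacet
  facet normal 0.0000 0.4258 0.9048
    outer loop
      vertex 0.0 0.0 8.0
      vertex 27.0 0.0 8.0
      vertex 27.0 17.0 0.0
    endloop
  endfacet
  facet normal 0.0000 0.4258 0.9048
    outer loop
      vertex 0.0 0.0 8.0
      vertex 27.0 17.0 0.0
      vertex 0.0 17.0 0.0
    endloop
  endfacet
  facet normal -1.0000 0.0000 0.0000
    outer loop
      vertex 0.0 0.0 8.0
      vertex 0.0 17.0 0.0
      vertex 0.0 0.0 0.0
    endloop
  endfacet
  facet normal 1.0000 0.0000 0.0000
    outer loop
      vertex 27.0 0.0 0.0
      vertex 27.0 17.0 0.0
      vertex 27.0 0.0 8.0
    endloop
  endfacet
endsolid part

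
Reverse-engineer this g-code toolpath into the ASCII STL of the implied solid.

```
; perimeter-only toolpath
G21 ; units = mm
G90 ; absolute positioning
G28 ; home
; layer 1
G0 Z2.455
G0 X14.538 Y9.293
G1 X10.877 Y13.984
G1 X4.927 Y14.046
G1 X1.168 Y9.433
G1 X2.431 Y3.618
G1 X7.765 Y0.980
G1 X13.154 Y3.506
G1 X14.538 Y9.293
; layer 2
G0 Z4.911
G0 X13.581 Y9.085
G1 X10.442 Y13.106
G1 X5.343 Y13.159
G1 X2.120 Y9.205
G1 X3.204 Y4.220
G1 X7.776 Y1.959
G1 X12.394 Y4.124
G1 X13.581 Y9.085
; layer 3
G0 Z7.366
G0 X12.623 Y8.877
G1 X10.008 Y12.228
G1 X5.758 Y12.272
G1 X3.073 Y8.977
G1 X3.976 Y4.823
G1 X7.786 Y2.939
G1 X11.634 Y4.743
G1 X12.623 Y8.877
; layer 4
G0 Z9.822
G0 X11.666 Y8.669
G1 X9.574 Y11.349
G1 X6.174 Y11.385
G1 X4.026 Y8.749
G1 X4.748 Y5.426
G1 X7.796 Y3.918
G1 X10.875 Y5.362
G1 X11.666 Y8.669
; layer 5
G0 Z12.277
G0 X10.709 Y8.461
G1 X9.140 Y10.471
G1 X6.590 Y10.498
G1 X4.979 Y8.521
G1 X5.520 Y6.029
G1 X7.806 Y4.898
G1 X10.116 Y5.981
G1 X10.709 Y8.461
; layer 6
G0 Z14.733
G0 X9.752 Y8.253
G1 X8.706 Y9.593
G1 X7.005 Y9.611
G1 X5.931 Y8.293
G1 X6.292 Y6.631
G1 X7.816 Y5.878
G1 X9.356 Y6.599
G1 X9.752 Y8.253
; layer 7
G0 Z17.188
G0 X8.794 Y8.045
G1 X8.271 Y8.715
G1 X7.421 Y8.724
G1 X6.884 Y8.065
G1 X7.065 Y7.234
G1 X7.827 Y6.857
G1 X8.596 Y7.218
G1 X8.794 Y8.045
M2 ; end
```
solid part
  facet normal 0.0000 0.0000 -1.0000
    outer loop
      vertex 4.511 14.933 0.000
      vertex 11.311 14.862 0.000
      vertex 15.495 9.501 0.000
    endloop
  endfacet
  facet normal 0.0000 0.0000 -1.0000
    outer loop
      vertex 0.215 9.661 0.000
      vertex 4.511 14.933 0.000
      vertex 15.495 9.501 0.000
    endloop
  endfacet
  facet normal 0.0000 0.0000 -1.0000
    outer loop
      vertex 1.659 3.015 0.000
      vertex 0.215 9.661 0.000
      vertex 15.495 9.501 0.000
    endloop
  endfacet
  facet normal 0.0000 0.0000 -1.0000
    outer loop
      vertex 7.755 0.000 0.000
      vertex 1.659 3.015 0.000
      vertex 15.495 9.501 0.000
    endloop
  endfacet
  facet normal 0.0000 0.0000 -1.0000
    outer loop
      vertex 13.913 2.887 0.000
      vertex 7.755 0.000 0.000
      vertex 15.495 9.501 0.000
    endloop
  endfacet
  facet normal 0.7419 0.5790 0.3383
    outer loop
      vertex 15.495 9.501 0.000
      vertex 11.311 14.862 0.000
      vertex 7.837 7.837 19.644
    endloop
  endfacet
  facet normal 0.0098 0.9410 0.3383
    outer loop
      vertex 11.311 14.862 0.000
      vertex 4.511 14.933 0.000
      vertex 7.837 7.837 19.644
    endloop
  endfacet
  facet normal -0.7295 0.5945 0.3383
    outer loop
      vertex 4.511 14.933 0.000
      vertex 0.215 9.661 0.000
      vertex 7.837 7.837 19.644
    endloop
  endfacet
  facet normal -0.9196 -0.1998 0.3383
    outer loop
      vertex 0.215 9.661 0.000
      vertex 1.659 3.015 0.000
      vertex 7.837 7.837 19.644
    endloop
  endfacet
  facet normal -0.4172 -0.8435 0.3383
    outer loop
      vertex 1.659 3.015 0.000
      vertex 7.755 0.000 0.000
      vertex 7.837 7.837 19.644
    endloop
  endfacet
  facet normal 0.3995 -0.8521 0.3383
    outer loop
      vertex 7.755 0.000 0.000
      vertex 13.913 2.887 0.000
      vertex 7.837 7.837 19.644
    endloop
  endfacet
  facet normal 0.9152 -0.2189 0.3383
    outer loop
      vertex 13.913 2.887 0.000
      vertex 15.495 9.501 0.000
      vertex 7.837 7.837 19.644
    endloop
  endfacet
endsolid part

The G0 Z moves step by Δz≈2.455 mm. The G1 loops shrink linearly with z, so the solid tapers from its base footprint up to z≈19.6. Closing with a flat bottom cap and the tapered top and triangulating gives 12 facets — a regular 7-sided pyramid, base circumscribed radius ≈ 7.84 mm, apex at z ≈ 19.6 mm.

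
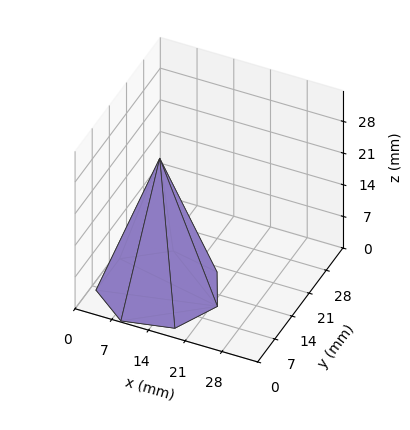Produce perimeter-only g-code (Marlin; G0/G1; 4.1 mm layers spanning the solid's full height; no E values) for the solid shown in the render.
Reading the render: the shape is a regular 7-sided pyramid, base circumscribed radius ≈ 11 mm, apex at z ≈ 29 mm (dimensions read to the nearest mm from the axis ticks). For the g-code, the solid's height is divided into equal slices at the stated Δz and each level perimeter traced with G1 moves after a G0 lift.

; perimeter-only toolpath
G21 ; units = mm
G90 ; absolute positioning
G28 ; home
; layer 1
G0 Z4.1
G0 X20.4 Y11.0
G1 X16.9 Y18.4
G1 X8.9 Y20.2
G1 X2.5 Y15.1
G1 X2.5 Y6.9
G1 X8.9 Y1.8
G1 X16.9 Y3.6
G1 X20.4 Y11.0
; layer 2
G0 Z8.3
G0 X18.9 Y11.0
G1 X15.9 Y17.1
G1 X9.3 Y18.6
G1 X3.9 Y14.4
G1 X3.9 Y7.6
G1 X9.3 Y3.4
G1 X15.9 Y4.9
G1 X18.9 Y11.0
; layer 3
G0 Z12.4
G0 X17.3 Y11.0
G1 X14.9 Y15.9
G1 X9.6 Y17.1
G1 X5.3 Y13.7
G1 X5.3 Y8.3
G1 X9.6 Y4.9
G1 X14.9 Y6.1
G1 X17.3 Y11.0
; layer 4
G0 Z16.6
G0 X15.7 Y11.0
G1 X14.0 Y14.7
G1 X10.0 Y15.6
G1 X6.8 Y13.1
G1 X6.8 Y8.9
G1 X10.0 Y6.4
G1 X14.0 Y7.3
G1 X15.7 Y11.0
; layer 5
G0 Z20.7
G0 X14.1 Y11.0
G1 X13.0 Y13.5
G1 X10.3 Y14.1
G1 X8.2 Y12.4
G1 X8.2 Y9.6
G1 X10.3 Y7.9
G1 X13.0 Y8.5
G1 X14.1 Y11.0
; layer 6
G0 Z24.9
G0 X12.6 Y11.0
G1 X12.0 Y12.2
G1 X10.7 Y12.5
G1 X9.6 Y11.7
G1 X9.6 Y10.3
G1 X10.7 Y9.5
G1 X12.0 Y9.8
G1 X12.6 Y11.0
M2 ; end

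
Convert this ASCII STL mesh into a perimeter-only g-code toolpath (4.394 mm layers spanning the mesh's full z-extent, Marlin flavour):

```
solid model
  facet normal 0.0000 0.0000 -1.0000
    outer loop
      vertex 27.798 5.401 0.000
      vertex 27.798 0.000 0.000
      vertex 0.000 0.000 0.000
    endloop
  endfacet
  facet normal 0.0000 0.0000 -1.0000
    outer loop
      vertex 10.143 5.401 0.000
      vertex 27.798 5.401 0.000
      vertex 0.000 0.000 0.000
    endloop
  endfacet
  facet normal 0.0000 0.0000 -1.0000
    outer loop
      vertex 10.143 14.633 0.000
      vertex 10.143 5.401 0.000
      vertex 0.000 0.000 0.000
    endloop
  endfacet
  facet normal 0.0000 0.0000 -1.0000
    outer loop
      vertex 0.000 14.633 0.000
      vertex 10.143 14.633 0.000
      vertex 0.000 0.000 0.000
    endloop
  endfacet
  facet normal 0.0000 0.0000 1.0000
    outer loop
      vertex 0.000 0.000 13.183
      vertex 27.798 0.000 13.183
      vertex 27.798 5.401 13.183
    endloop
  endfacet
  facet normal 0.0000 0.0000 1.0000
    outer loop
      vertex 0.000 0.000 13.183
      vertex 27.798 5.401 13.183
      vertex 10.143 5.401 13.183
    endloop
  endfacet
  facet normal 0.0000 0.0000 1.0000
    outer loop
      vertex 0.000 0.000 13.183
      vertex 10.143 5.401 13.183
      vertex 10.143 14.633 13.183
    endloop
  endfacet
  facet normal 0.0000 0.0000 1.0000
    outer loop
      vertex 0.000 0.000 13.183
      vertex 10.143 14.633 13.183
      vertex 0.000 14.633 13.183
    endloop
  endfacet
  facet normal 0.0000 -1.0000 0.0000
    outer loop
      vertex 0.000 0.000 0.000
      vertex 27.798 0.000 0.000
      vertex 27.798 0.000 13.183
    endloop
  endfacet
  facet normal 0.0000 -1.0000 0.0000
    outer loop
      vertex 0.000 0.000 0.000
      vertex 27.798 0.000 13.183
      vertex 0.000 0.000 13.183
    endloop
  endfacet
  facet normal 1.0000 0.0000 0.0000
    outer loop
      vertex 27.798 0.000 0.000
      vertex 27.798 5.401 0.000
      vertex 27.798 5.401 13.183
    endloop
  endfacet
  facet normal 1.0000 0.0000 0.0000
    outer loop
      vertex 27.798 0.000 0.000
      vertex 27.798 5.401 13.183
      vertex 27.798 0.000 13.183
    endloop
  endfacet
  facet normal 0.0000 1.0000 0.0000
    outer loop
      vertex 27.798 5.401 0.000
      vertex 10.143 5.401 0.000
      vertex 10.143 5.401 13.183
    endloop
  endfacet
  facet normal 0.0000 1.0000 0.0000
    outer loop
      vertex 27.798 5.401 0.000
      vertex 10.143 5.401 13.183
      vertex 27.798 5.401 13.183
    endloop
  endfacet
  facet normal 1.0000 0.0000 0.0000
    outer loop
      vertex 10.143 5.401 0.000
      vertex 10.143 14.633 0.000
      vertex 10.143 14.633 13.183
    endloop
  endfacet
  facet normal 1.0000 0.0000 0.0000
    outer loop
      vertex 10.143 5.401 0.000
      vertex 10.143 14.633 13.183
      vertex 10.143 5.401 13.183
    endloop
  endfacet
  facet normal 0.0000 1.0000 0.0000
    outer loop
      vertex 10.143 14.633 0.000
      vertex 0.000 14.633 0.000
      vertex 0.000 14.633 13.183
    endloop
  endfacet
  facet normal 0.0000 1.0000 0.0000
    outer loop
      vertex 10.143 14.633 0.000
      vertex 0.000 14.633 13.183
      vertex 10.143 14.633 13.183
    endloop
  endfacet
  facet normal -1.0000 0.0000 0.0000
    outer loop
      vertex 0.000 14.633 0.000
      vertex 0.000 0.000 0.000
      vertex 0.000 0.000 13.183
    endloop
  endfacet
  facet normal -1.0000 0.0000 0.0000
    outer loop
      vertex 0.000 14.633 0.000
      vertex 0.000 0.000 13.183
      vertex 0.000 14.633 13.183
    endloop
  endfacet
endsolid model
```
; perimeter-only toolpath
G21 ; units = mm
G90 ; absolute positioning
G28 ; home
; layer 1
G0 Z4.394
G0 X0.000 Y0.000
G1 X27.798 Y0.000
G1 X27.798 Y5.401
G1 X10.143 Y5.401
G1 X10.143 Y14.633
G1 X0.000 Y14.633
G1 X0.000 Y0.000
; layer 2
G0 Z8.789
G0 X0.000 Y0.000
G1 X27.798 Y0.000
G1 X27.798 Y5.401
G1 X10.143 Y5.401
G1 X10.143 Y14.633
G1 X0.000 Y14.633
G1 X0.000 Y0.000
; layer 3
G0 Z13.183
G0 X0.000 Y0.000
G1 X27.798 Y0.000
G1 X27.798 Y5.401
G1 X10.143 Y5.401
G1 X10.143 Y14.633
G1 X0.000 Y14.633
G1 X0.000 Y0.000
M2 ; end

The solid is an L-shaped prism: outer 27.8 × 14.6 mm, arm thicknesses ≈ 5.4 mm (horizontal) and 10.1 mm (vertical), extruded 13.2 mm in z. Slicing at Δz = 4.394 mm — 3 equal slices spanning the solid's height, so layer i sits at z = i·h/3 — gives 3 non-empty perimeters. Each is a 6-segment closed polygon; G0 lifts to the layer z and rapids to the start vertex, then G1 traces the edges.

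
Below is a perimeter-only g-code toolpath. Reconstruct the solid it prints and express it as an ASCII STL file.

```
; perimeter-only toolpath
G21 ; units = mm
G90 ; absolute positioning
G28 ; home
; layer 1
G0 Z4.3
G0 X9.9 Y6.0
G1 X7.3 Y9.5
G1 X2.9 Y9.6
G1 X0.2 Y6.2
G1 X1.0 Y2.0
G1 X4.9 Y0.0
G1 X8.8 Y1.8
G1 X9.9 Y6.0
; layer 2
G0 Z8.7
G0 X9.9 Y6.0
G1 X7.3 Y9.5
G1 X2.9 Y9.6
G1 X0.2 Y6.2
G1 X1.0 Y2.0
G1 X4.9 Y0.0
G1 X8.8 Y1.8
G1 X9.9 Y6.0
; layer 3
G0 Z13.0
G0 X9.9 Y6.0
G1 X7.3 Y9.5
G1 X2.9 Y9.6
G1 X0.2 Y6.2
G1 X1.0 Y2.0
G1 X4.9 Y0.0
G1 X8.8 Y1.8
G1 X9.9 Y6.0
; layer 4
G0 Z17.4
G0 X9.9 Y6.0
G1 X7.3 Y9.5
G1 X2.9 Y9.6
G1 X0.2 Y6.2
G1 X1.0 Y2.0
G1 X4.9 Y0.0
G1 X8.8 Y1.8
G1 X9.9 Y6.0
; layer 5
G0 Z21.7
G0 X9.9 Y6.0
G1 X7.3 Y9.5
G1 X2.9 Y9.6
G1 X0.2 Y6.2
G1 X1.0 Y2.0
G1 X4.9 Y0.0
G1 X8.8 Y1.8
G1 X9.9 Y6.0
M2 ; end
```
solid part
  facet normal 0.0000 0.0000 -1.0000
    outer loop
      vertex 2.9 9.6 0.0
      vertex 7.3 9.5 0.0
      vertex 9.9 6.0 0.0
    endloop
  endfacet
  facet normal 0.0000 0.0000 -1.0000
    outer loop
      vertex 0.2 6.2 0.0
      vertex 2.9 9.6 0.0
      vertex 9.9 6.0 0.0
    endloop
  endfacet
  facet normal 0.0000 0.0000 -1.0000
    outer loop
      vertex 1.0 2.0 0.0
      vertex 0.2 6.2 0.0
      vertex 9.9 6.0 0.0
    endloop
  endfacet
  facet normal 0.0000 0.0000 -1.0000
    outer loop
      vertex 4.9 0.0 0.0
      vertex 1.0 2.0 0.0
      vertex 9.9 6.0 0.0
    endloop
  endfacet
  facet normal 0.0000 0.0000 -1.0000
    outer loop
      vertex 8.8 1.8 0.0
      vertex 4.9 0.0 0.0
      vertex 9.9 6.0 0.0
    endloop
  endfacet
  facet normal 0.0000 0.0000 1.0000
    outer loop
      vertex 9.9 6.0 21.7
      vertex 7.3 9.5 21.7
      vertex 2.9 9.6 21.7
    endloop
  endfacet
  facet normal 0.0000 0.0000 1.0000
    outer loop
      vertex 9.9 6.0 21.7
      vertex 2.9 9.6 21.7
      vertex 0.2 6.2 21.7
    endloop
  endfacet
  facet normal 0.0000 0.0000 1.0000
    outer loop
      vertex 9.9 6.0 21.7
      vertex 0.2 6.2 21.7
      vertex 1.0 2.0 21.7
    endloop
  endfacet
  facet normal 0.0000 0.0000 1.0000
    outer loop
      vertex 9.9 6.0 21.7
      vertex 1.0 2.0 21.7
      vertex 4.9 0.0 21.7
    endloop
  endfacet
  facet normal 0.0000 0.0000 1.0000
    outer loop
      vertex 9.9 6.0 21.7
      vertex 4.9 0.0 21.7
      vertex 8.8 1.8 21.7
    endloop
  endfacet
  facet normal 0.8027 0.5963 0.0000
    outer loop
      vertex 9.9 6.0 0.0
      vertex 7.3 9.5 0.0
      vertex 7.3 9.5 21.7
    endloop
  endfacet
  facet normal 0.8027 0.5963 0.0000
    outer loop
      vertex 9.9 6.0 0.0
      vertex 7.3 9.5 21.7
      vertex 9.9 6.0 21.7
    endloop
  endfacet
  facet normal 0.0227 0.9997 0.0000
    outer loop
      vertex 7.3 9.5 0.0
      vertex 2.9 9.6 0.0
      vertex 2.9 9.6 21.7
    endloop
  endfacet
  facet normal 0.0227 0.9997 0.0000
    outer loop
      vertex 7.3 9.5 0.0
      vertex 2.9 9.6 21.7
      vertex 7.3 9.5 21.7
    endloop
  endfacet
  facet normal -0.7831 0.6219 0.0000
    outer loop
      vertex 2.9 9.6 0.0
      vertex 0.2 6.2 0.0
      vertex 0.2 6.2 21.7
    endloop
  endfacet
  facet normal -0.7831 0.6219 0.0000
    outer loop
      vertex 2.9 9.6 0.0
      vertex 0.2 6.2 21.7
      vertex 2.9 9.6 21.7
    endloop
  endfacet
  facet normal -0.9823 -0.1871 0.0000
    outer loop
      vertex 0.2 6.2 0.0
      vertex 1.0 2.0 0.0
      vertex 1.0 2.0 21.7
    endloop
  endfacet
  facet normal -0.9823 -0.1871 0.0000
    outer loop
      vertex 0.2 6.2 0.0
      vertex 1.0 2.0 21.7
      vertex 0.2 6.2 21.7
    endloop
  endfacet
  facet normal -0.4563 -0.8898 0.0000
    outer loop
      vertex 1.0 2.0 0.0
      vertex 4.9 0.0 0.0
      vertex 4.9 0.0 21.7
    endloop
  endfacet
  facet normal -0.4563 -0.8898 0.0000
    outer loop
      vertex 1.0 2.0 0.0
      vertex 4.9 0.0 21.7
      vertex 1.0 2.0 21.7
    endloop
  endfacet
  facet normal 0.4191 -0.9080 0.0000
    outer loop
      vertex 4.9 0.0 0.0
      vertex 8.8 1.8 0.0
      vertex 8.8 1.8 21.7
    endloop
  endfacet
  facet normal 0.4191 -0.9080 0.0000
    outer loop
      vertex 4.9 0.0 0.0
      vertex 8.8 1.8 21.7
      vertex 4.9 0.0 21.7
    endloop
  endfacet
  facet normal 0.9674 -0.2534 0.0000
    outer loop
      vertex 8.8 1.8 0.0
      vertex 9.9 6.0 0.0
      vertex 9.9 6.0 21.7
    endloop
  endfacet
  facet normal 0.9674 -0.2534 0.0000
    outer loop
      vertex 8.8 1.8 0.0
      vertex 9.9 6.0 21.7
      vertex 8.8 1.8 21.7
    endloop
  endfacet
endsolid part

The G0 Z moves step by Δz≈4.3 mm. Every layer's G1 loop is the same polygon, so the solid is a straight extrusion of it from z=0 to z≈21.7. Closing with flat bottom and top caps and triangulating gives 24 facets — a regular 7-sided prism (a cylinder approximated with 7 flat sides), circumscribed radius ≈ 5 mm, height ≈ 21.7 mm.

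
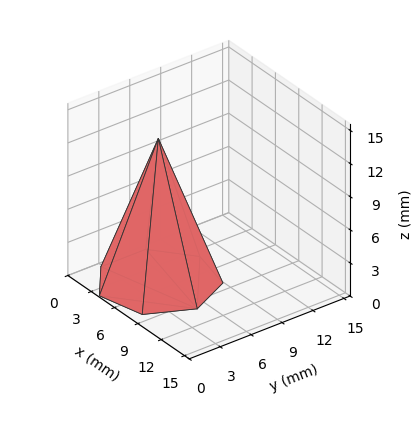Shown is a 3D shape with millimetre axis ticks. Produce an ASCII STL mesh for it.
Reading the render: the shape is a regular 7-sided pyramid, base circumscribed radius ≈ 5 mm, apex at z ≈ 13 mm (dimensions read to the nearest mm from the axis ticks). For the STL, each face is triangulated and given an outward normal.

solid part
  facet normal 0.0000 0.0000 -1.0000
    outer loop
      vertex 3.887 9.875 0.000
      vertex 8.117 8.909 0.000
      vertex 10.000 5.000 0.000
    endloop
  endfacet
  facet normal 0.0000 0.0000 -1.0000
    outer loop
      vertex 0.495 7.169 0.000
      vertex 3.887 9.875 0.000
      vertex 10.000 5.000 0.000
    endloop
  endfacet
  facet normal 0.0000 0.0000 -1.0000
    outer loop
      vertex 0.495 2.831 0.000
      vertex 0.495 7.169 0.000
      vertex 10.000 5.000 0.000
    endloop
  endfacet
  facet normal 0.0000 0.0000 -1.0000
    outer loop
      vertex 3.887 0.125 0.000
      vertex 0.495 2.831 0.000
      vertex 10.000 5.000 0.000
    endloop
  endfacet
  facet normal 0.0000 0.0000 -1.0000
    outer loop
      vertex 8.117 1.091 0.000
      vertex 3.887 0.125 0.000
      vertex 10.000 5.000 0.000
    endloop
  endfacet
  facet normal 0.8513 0.4101 0.3274
    outer loop
      vertex 10.000 5.000 0.000
      vertex 8.117 8.909 0.000
      vertex 5.000 5.000 13.000
    endloop
  endfacet
  facet normal 0.2104 0.9212 0.3274
    outer loop
      vertex 8.117 8.909 0.000
      vertex 3.887 9.875 0.000
      vertex 5.000 5.000 13.000
    endloop
  endfacet
  facet normal -0.5892 0.7386 0.3274
    outer loop
      vertex 3.887 9.875 0.000
      vertex 0.495 7.169 0.000
      vertex 5.000 5.000 13.000
    endloop
  endfacet
  facet normal -0.9449 0.0000 0.3274
    outer loop
      vertex 0.495 7.169 0.000
      vertex 0.495 2.831 0.000
      vertex 5.000 5.000 13.000
    endloop
  endfacet
  facet normal -0.5892 -0.7386 0.3274
    outer loop
      vertex 0.495 2.831 0.000
      vertex 3.887 0.125 0.000
      vertex 5.000 5.000 13.000
    endloop
  endfacet
  facet normal 0.2104 -0.9212 0.3274
    outer loop
      vertex 3.887 0.125 0.000
      vertex 8.117 1.091 0.000
      vertex 5.000 5.000 13.000
    endloop
  endfacet
  facet normal 0.8513 -0.4101 0.3274
    outer loop
      vertex 8.117 1.091 0.000
      vertex 10.000 5.000 0.000
      vertex 5.000 5.000 13.000
    endloop
  endfacet
endsolid part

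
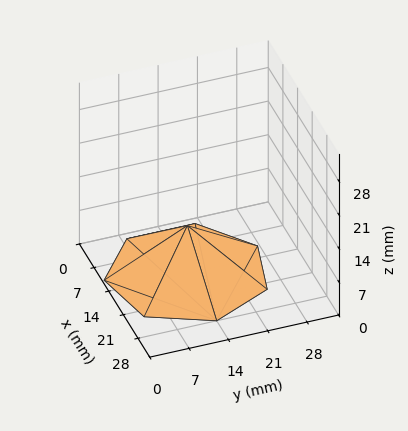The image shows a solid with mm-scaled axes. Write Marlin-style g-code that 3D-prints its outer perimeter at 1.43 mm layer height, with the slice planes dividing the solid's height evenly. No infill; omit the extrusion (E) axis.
Reading the render: the shape is a regular 7-sided pyramid, base circumscribed radius ≈ 14 mm, apex at z ≈ 10 mm (dimensions read to the nearest mm from the axis ticks). For the g-code, the solid's height is divided into equal slices at the stated Δz and each level perimeter traced with G1 moves after a G0 lift.

; perimeter-only toolpath
G21 ; units = mm
G90 ; absolute positioning
G28 ; home
; layer 1
G0 Z1.43
G0 X26.00 Y14.00
G1 X21.48 Y23.39
G1 X11.33 Y25.70
G1 X3.19 Y19.20
G1 X3.19 Y8.80
G1 X11.33 Y2.30
G1 X21.48 Y4.61
G1 X26.00 Y14.00
; layer 2
G0 Z2.86
G0 X24.00 Y14.00
G1 X20.24 Y21.82
G1 X11.77 Y23.75
G1 X4.99 Y18.34
G1 X4.99 Y9.66
G1 X11.77 Y4.25
G1 X20.24 Y6.18
G1 X24.00 Y14.00
; layer 3
G0 Z4.29
G0 X22.00 Y14.00
G1 X18.99 Y20.26
G1 X12.22 Y21.80
G1 X6.79 Y17.47
G1 X6.79 Y10.53
G1 X12.22 Y6.20
G1 X18.99 Y7.74
G1 X22.00 Y14.00
; layer 4
G0 Z5.71
G0 X20.00 Y14.00
G1 X17.74 Y18.69
G1 X12.66 Y19.85
G1 X8.60 Y16.60
G1 X8.60 Y11.40
G1 X12.66 Y8.15
G1 X17.74 Y9.31
G1 X20.00 Y14.00
; layer 5
G0 Z7.14
G0 X18.00 Y14.00
G1 X16.49 Y17.13
G1 X13.11 Y17.90
G1 X10.40 Y15.73
G1 X10.40 Y12.27
G1 X13.11 Y10.10
G1 X16.49 Y10.87
G1 X18.00 Y14.00
; layer 6
G0 Z8.57
G0 X16.00 Y14.00
G1 X15.25 Y15.56
G1 X13.55 Y15.95
G1 X12.20 Y14.87
G1 X12.20 Y13.13
G1 X13.55 Y12.05
G1 X15.25 Y12.44
G1 X16.00 Y14.00
M2 ; end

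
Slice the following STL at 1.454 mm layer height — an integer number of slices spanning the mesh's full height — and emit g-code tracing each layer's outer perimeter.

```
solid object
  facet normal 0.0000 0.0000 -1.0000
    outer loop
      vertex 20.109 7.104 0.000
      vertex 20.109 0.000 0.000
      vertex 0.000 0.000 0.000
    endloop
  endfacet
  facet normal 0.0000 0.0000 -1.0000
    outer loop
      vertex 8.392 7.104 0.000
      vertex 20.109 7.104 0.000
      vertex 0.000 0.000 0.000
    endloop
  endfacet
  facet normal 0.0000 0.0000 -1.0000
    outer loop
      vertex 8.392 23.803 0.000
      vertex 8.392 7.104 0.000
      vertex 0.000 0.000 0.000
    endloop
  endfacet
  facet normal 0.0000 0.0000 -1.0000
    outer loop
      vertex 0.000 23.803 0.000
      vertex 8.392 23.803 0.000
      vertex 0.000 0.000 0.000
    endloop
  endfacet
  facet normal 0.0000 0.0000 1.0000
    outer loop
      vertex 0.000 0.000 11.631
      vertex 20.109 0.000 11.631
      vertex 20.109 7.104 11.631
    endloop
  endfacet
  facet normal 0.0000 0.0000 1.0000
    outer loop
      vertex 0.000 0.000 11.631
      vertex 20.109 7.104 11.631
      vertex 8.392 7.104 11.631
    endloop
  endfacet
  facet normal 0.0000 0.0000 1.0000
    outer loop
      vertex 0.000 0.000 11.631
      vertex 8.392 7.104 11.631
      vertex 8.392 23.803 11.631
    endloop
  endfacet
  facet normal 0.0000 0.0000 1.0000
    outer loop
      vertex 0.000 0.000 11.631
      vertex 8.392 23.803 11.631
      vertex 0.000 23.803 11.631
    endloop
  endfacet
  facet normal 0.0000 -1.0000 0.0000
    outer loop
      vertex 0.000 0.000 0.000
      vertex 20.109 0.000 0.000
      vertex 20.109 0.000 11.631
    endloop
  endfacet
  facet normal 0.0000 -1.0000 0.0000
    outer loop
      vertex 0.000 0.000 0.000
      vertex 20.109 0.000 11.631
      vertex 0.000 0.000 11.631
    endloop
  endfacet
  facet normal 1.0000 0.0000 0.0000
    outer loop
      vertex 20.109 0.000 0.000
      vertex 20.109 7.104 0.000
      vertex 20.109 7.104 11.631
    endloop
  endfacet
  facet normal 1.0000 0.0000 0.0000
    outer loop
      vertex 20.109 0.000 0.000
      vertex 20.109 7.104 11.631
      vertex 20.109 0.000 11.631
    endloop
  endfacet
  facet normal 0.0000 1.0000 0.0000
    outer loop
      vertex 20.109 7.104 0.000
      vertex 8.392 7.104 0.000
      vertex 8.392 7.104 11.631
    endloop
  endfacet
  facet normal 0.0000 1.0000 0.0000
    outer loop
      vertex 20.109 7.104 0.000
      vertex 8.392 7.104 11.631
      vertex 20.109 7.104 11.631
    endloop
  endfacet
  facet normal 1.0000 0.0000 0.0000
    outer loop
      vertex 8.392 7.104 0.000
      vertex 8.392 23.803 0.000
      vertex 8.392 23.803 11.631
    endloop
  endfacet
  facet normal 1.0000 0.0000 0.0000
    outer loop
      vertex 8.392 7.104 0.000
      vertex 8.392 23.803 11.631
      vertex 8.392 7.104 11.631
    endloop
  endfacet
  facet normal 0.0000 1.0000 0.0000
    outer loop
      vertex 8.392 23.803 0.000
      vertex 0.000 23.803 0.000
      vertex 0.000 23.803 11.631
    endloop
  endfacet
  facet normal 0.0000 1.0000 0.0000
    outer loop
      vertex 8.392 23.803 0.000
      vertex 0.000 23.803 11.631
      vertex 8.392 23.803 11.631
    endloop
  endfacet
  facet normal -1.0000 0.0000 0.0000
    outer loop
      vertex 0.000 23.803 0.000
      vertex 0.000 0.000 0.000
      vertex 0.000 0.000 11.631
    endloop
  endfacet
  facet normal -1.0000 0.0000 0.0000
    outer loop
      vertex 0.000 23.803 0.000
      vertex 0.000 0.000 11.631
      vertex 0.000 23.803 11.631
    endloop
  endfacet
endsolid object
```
; perimeter-only toolpath
G21 ; units = mm
G90 ; absolute positioning
G28 ; home
; layer 1
G0 Z1.454
G0 X0.000 Y0.000
G1 X20.109 Y0.000
G1 X20.109 Y7.104
G1 X8.392 Y7.104
G1 X8.392 Y23.803
G1 X0.000 Y23.803
G1 X0.000 Y0.000
; layer 2
G0 Z2.908
G0 X0.000 Y0.000
G1 X20.109 Y0.000
G1 X20.109 Y7.104
G1 X8.392 Y7.104
G1 X8.392 Y23.803
G1 X0.000 Y23.803
G1 X0.000 Y0.000
; layer 3
G0 Z4.362
G0 X0.000 Y0.000
G1 X20.109 Y0.000
G1 X20.109 Y7.104
G1 X8.392 Y7.104
G1 X8.392 Y23.803
G1 X0.000 Y23.803
G1 X0.000 Y0.000
; layer 4
G0 Z5.816
G0 X0.000 Y0.000
G1 X20.109 Y0.000
G1 X20.109 Y7.104
G1 X8.392 Y7.104
G1 X8.392 Y23.803
G1 X0.000 Y23.803
G1 X0.000 Y0.000
; layer 5
G0 Z7.269
G0 X0.000 Y0.000
G1 X20.109 Y0.000
G1 X20.109 Y7.104
G1 X8.392 Y7.104
G1 X8.392 Y23.803
G1 X0.000 Y23.803
G1 X0.000 Y0.000
; layer 6
G0 Z8.723
G0 X0.000 Y0.000
G1 X20.109 Y0.000
G1 X20.109 Y7.104
G1 X8.392 Y7.104
G1 X8.392 Y23.803
G1 X0.000 Y23.803
G1 X0.000 Y0.000
; layer 7
G0 Z10.177
G0 X0.000 Y0.000
G1 X20.109 Y0.000
G1 X20.109 Y7.104
G1 X8.392 Y7.104
G1 X8.392 Y23.803
G1 X0.000 Y23.803
G1 X0.000 Y0.000
; layer 8
G0 Z11.631
G0 X0.000 Y0.000
G1 X20.109 Y0.000
G1 X20.109 Y7.104
G1 X8.392 Y7.104
G1 X8.392 Y23.803
G1 X0.000 Y23.803
G1 X0.000 Y0.000
M2 ; end

The solid is an L-shaped prism: outer 20.1 × 23.8 mm, arm thicknesses ≈ 7.1 mm (horizontal) and 8.39 mm (vertical), extruded 11.6 mm in z. Slicing at Δz = 1.454 mm — 8 equal slices spanning the solid's height, so layer i sits at z = i·h/8 — gives 8 non-empty perimeters. Each is a 6-segment closed polygon; G0 lifts to the layer z and rapids to the start vertex, then G1 traces the edges.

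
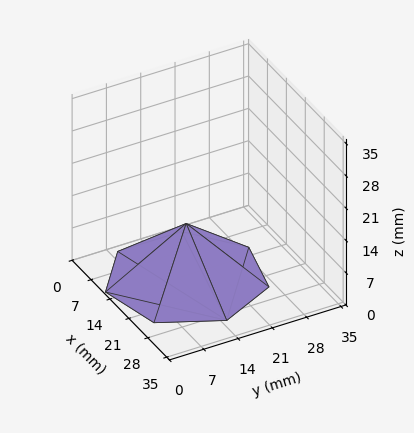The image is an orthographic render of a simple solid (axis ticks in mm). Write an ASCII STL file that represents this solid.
Reading the render: the shape is a regular 7-sided pyramid, base circumscribed radius ≈ 15 mm, apex at z ≈ 12 mm (dimensions read to the nearest mm from the axis ticks). For the STL, each face is triangulated and given an outward normal.

solid part
  facet normal 0.0000 0.0000 -1.0000
    outer loop
      vertex 11.66 29.62 0.00
      vertex 24.35 26.73 0.00
      vertex 30.00 15.00 0.00
    endloop
  endfacet
  facet normal 0.0000 0.0000 -1.0000
    outer loop
      vertex 1.49 21.51 0.00
      vertex 11.66 29.62 0.00
      vertex 30.00 15.00 0.00
    endloop
  endfacet
  facet normal 0.0000 0.0000 -1.0000
    outer loop
      vertex 1.49 8.49 0.00
      vertex 1.49 21.51 0.00
      vertex 30.00 15.00 0.00
    endloop
  endfacet
  facet normal 0.0000 0.0000 -1.0000
    outer loop
      vertex 11.66 0.38 0.00
      vertex 1.49 8.49 0.00
      vertex 30.00 15.00 0.00
    endloop
  endfacet
  facet normal 0.0000 0.0000 -1.0000
    outer loop
      vertex 24.35 3.27 0.00
      vertex 11.66 0.38 0.00
      vertex 30.00 15.00 0.00
    endloop
  endfacet
  facet normal 0.5982 0.2881 0.7478
    outer loop
      vertex 30.00 15.00 0.00
      vertex 24.35 26.73 0.00
      vertex 15.00 15.00 12.00
    endloop
  endfacet
  facet normal 0.1474 0.6474 0.7477
    outer loop
      vertex 24.35 26.73 0.00
      vertex 11.66 29.62 0.00
      vertex 15.00 15.00 12.00
    endloop
  endfacet
  facet normal -0.4140 0.5191 0.7477
    outer loop
      vertex 11.66 29.62 0.00
      vertex 1.49 21.51 0.00
      vertex 15.00 15.00 12.00
    endloop
  endfacet
  facet normal -0.6641 0.0000 0.7477
    outer loop
      vertex 1.49 21.51 0.00
      vertex 1.49 8.49 0.00
      vertex 15.00 15.00 12.00
    endloop
  endfacet
  facet normal -0.4140 -0.5191 0.7477
    outer loop
      vertex 1.49 8.49 0.00
      vertex 11.66 0.38 0.00
      vertex 15.00 15.00 12.00
    endloop
  endfacet
  facet normal 0.1474 -0.6474 0.7477
    outer loop
      vertex 11.66 0.38 0.00
      vertex 24.35 3.27 0.00
      vertex 15.00 15.00 12.00
    endloop
  endfacet
  facet normal 0.5982 -0.2881 0.7478
    outer loop
      vertex 24.35 3.27 0.00
      vertex 30.00 15.00 0.00
      vertex 15.00 15.00 12.00
    endloop
  endfacet
endsolid part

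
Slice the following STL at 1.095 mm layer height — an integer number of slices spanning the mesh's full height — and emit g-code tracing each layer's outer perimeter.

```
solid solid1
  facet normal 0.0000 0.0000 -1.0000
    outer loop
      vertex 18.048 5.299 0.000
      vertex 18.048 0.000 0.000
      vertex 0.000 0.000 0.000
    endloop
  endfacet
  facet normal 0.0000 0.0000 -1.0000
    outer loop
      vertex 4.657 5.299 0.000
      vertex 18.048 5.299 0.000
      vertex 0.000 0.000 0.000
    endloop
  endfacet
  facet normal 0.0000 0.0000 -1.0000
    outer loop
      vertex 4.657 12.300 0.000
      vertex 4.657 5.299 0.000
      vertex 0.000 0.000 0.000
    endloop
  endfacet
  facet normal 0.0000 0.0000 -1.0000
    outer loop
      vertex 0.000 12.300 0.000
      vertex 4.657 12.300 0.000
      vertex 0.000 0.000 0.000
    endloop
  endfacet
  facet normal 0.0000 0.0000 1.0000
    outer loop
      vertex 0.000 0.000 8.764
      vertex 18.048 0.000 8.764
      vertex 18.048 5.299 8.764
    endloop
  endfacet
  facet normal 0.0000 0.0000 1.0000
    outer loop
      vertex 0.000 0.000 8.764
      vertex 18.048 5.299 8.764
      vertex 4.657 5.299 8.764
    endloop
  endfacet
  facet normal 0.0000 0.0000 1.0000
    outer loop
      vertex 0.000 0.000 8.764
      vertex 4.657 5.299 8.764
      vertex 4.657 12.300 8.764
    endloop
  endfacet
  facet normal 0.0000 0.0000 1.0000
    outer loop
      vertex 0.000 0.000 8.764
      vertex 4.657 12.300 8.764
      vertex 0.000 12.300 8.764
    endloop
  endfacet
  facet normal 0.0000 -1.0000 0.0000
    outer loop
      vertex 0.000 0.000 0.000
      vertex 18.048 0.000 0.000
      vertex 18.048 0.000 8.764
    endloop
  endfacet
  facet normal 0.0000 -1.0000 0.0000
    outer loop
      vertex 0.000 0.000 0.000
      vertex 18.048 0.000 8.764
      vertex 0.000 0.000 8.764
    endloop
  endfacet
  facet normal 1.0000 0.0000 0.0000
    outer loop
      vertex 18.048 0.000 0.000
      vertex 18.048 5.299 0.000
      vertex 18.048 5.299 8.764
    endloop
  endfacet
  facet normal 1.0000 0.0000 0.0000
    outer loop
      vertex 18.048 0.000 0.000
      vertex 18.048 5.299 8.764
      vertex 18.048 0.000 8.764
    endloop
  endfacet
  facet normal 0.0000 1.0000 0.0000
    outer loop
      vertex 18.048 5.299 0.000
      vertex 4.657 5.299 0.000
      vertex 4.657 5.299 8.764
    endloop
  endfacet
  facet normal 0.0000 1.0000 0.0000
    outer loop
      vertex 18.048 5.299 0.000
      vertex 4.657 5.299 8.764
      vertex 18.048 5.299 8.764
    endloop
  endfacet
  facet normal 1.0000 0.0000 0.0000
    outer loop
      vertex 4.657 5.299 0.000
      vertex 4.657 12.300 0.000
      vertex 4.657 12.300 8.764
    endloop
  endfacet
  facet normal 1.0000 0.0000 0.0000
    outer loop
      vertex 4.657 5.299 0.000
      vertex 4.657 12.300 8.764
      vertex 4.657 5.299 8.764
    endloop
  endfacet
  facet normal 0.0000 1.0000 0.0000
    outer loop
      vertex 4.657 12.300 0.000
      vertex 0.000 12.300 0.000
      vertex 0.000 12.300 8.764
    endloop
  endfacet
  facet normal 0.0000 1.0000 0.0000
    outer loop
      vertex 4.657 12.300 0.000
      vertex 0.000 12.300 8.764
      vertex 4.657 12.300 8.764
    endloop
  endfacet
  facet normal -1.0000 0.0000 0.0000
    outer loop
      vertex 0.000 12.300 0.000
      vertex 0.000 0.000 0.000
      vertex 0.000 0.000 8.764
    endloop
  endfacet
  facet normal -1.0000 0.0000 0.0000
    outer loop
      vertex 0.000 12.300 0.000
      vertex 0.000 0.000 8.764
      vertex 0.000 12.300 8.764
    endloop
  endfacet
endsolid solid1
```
; perimeter-only toolpath
G21 ; units = mm
G90 ; absolute positioning
G28 ; home
; layer 1
G0 Z1.095
G0 X0.000 Y0.000
G1 X18.048 Y0.000
G1 X18.048 Y5.299
G1 X4.657 Y5.299
G1 X4.657 Y12.300
G1 X0.000 Y12.300
G1 X0.000 Y0.000
; layer 2
G0 Z2.191
G0 X0.000 Y0.000
G1 X18.048 Y0.000
G1 X18.048 Y5.299
G1 X4.657 Y5.299
G1 X4.657 Y12.300
G1 X0.000 Y12.300
G1 X0.000 Y0.000
; layer 3
G0 Z3.286
G0 X0.000 Y0.000
G1 X18.048 Y0.000
G1 X18.048 Y5.299
G1 X4.657 Y5.299
G1 X4.657 Y12.300
G1 X0.000 Y12.300
G1 X0.000 Y0.000
; layer 4
G0 Z4.382
G0 X0.000 Y0.000
G1 X18.048 Y0.000
G1 X18.048 Y5.299
G1 X4.657 Y5.299
G1 X4.657 Y12.300
G1 X0.000 Y12.300
G1 X0.000 Y0.000
; layer 5
G0 Z5.477
G0 X0.000 Y0.000
G1 X18.048 Y0.000
G1 X18.048 Y5.299
G1 X4.657 Y5.299
G1 X4.657 Y12.300
G1 X0.000 Y12.300
G1 X0.000 Y0.000
; layer 6
G0 Z6.573
G0 X0.000 Y0.000
G1 X18.048 Y0.000
G1 X18.048 Y5.299
G1 X4.657 Y5.299
G1 X4.657 Y12.300
G1 X0.000 Y12.300
G1 X0.000 Y0.000
; layer 7
G0 Z7.668
G0 X0.000 Y0.000
G1 X18.048 Y0.000
G1 X18.048 Y5.299
G1 X4.657 Y5.299
G1 X4.657 Y12.300
G1 X0.000 Y12.300
G1 X0.000 Y0.000
; layer 8
G0 Z8.764
G0 X0.000 Y0.000
G1 X18.048 Y0.000
G1 X18.048 Y5.299
G1 X4.657 Y5.299
G1 X4.657 Y12.300
G1 X0.000 Y12.300
G1 X0.000 Y0.000
M2 ; end

The solid is an L-shaped prism: outer 18 × 12.3 mm, arm thicknesses ≈ 5.3 mm (horizontal) and 4.66 mm (vertical), extruded 8.76 mm in z. Slicing at Δz = 1.095 mm — 8 equal slices spanning the solid's height, so layer i sits at z = i·h/8 — gives 8 non-empty perimeters. Each is a 6-segment closed polygon; G0 lifts to the layer z and rapids to the start vertex, then G1 traces the edges.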